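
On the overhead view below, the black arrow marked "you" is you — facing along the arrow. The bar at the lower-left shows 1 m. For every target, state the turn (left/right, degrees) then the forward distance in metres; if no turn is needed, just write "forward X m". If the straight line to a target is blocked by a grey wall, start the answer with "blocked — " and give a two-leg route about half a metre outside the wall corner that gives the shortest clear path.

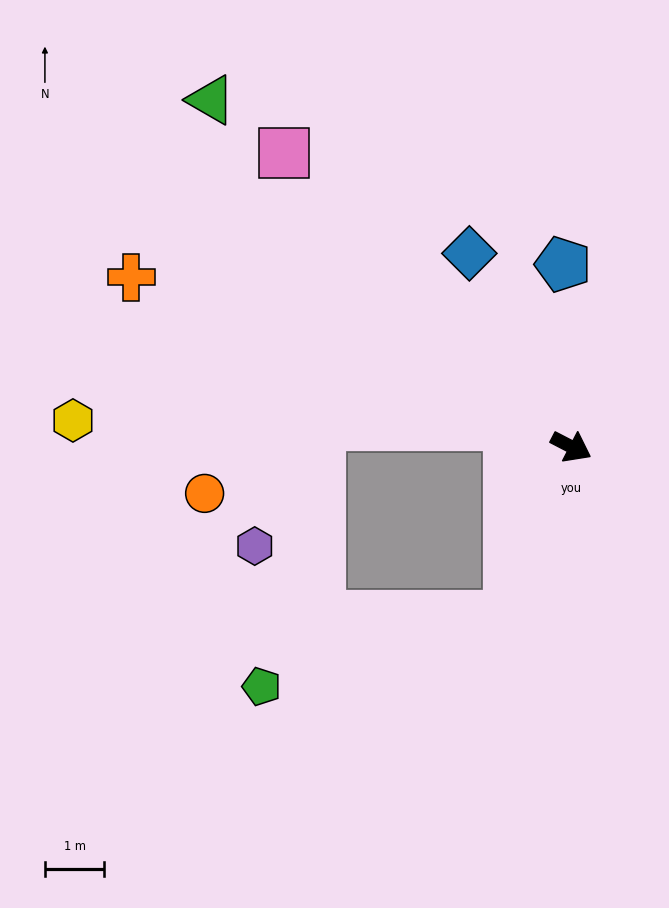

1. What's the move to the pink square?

turn left 162°, forward 6.9 m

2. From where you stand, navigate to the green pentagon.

blocked — turn right 83°, forward 3.0 m, then turn right 54°, forward 4.3 m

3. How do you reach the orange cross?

turn right 174°, forward 7.9 m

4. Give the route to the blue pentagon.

turn left 120°, forward 3.1 m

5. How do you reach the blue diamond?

turn left 145°, forward 3.7 m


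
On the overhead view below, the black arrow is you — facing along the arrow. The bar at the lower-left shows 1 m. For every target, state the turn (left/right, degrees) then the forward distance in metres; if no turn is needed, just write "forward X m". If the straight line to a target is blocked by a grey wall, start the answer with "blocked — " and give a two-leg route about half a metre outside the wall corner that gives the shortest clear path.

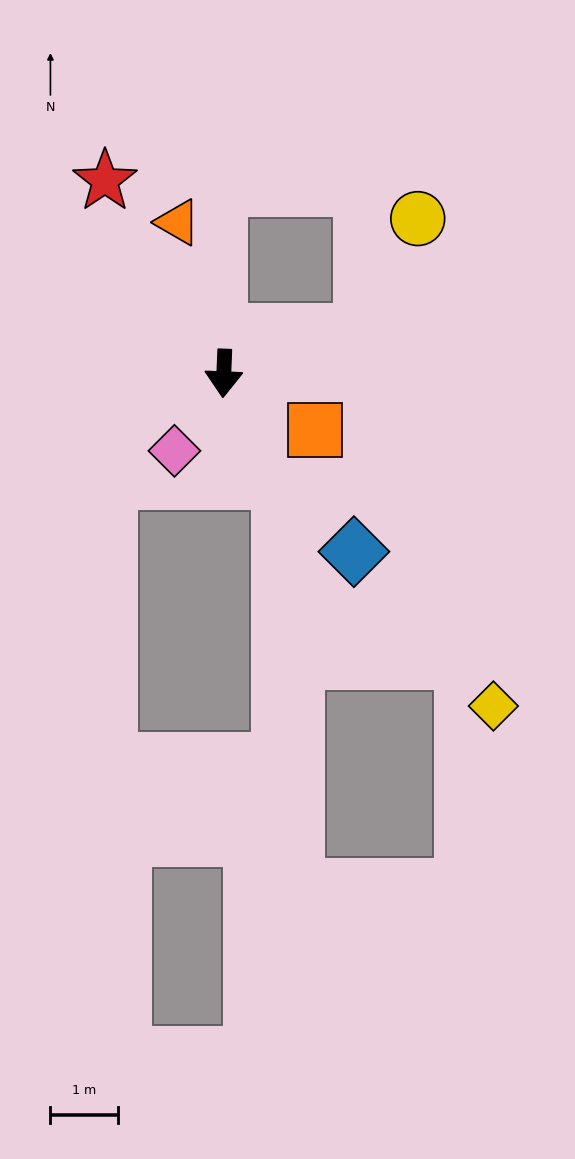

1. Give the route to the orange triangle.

turn right 161°, forward 2.4 m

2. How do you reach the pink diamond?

turn right 30°, forward 1.4 m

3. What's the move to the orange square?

turn left 61°, forward 1.6 m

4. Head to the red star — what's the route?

turn right 146°, forward 3.4 m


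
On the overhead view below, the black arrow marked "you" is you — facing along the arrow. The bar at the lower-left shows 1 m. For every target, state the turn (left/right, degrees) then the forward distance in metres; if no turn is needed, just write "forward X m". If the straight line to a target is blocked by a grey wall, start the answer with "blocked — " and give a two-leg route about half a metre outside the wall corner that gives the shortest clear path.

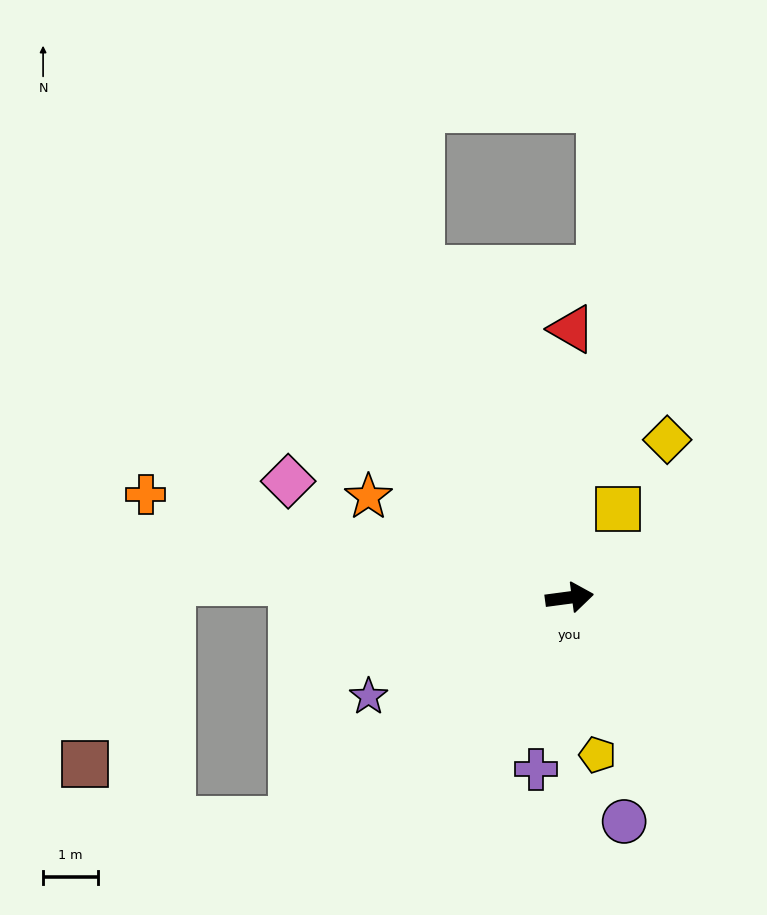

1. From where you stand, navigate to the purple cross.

turn right 109°, forward 3.2 m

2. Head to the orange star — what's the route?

turn left 146°, forward 4.1 m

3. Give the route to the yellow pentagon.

turn right 87°, forward 2.9 m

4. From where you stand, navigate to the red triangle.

turn left 82°, forward 4.9 m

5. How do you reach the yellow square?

turn left 54°, forward 1.8 m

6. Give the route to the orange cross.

turn left 159°, forward 8.0 m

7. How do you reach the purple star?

turn right 161°, forward 4.1 m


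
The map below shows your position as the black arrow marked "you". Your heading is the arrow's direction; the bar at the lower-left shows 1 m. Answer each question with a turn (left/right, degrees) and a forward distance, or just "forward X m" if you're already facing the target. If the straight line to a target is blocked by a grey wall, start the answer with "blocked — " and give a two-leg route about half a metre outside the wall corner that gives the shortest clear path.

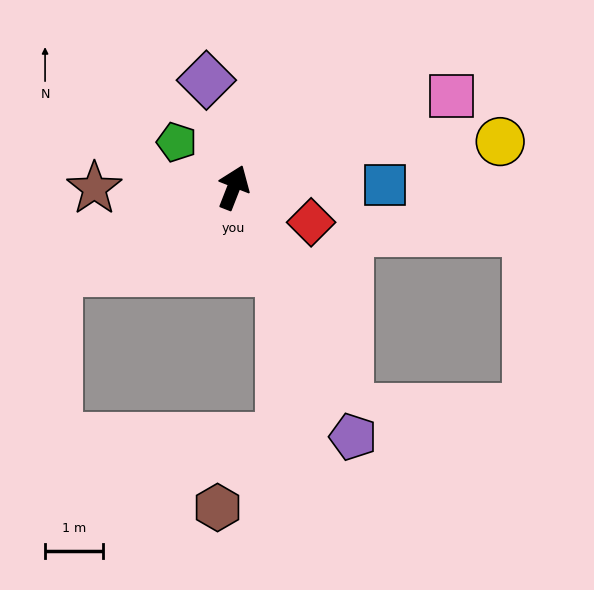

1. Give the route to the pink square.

turn right 46°, forward 4.0 m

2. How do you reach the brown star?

turn left 112°, forward 2.4 m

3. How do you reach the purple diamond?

turn left 36°, forward 1.9 m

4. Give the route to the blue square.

turn right 68°, forward 2.6 m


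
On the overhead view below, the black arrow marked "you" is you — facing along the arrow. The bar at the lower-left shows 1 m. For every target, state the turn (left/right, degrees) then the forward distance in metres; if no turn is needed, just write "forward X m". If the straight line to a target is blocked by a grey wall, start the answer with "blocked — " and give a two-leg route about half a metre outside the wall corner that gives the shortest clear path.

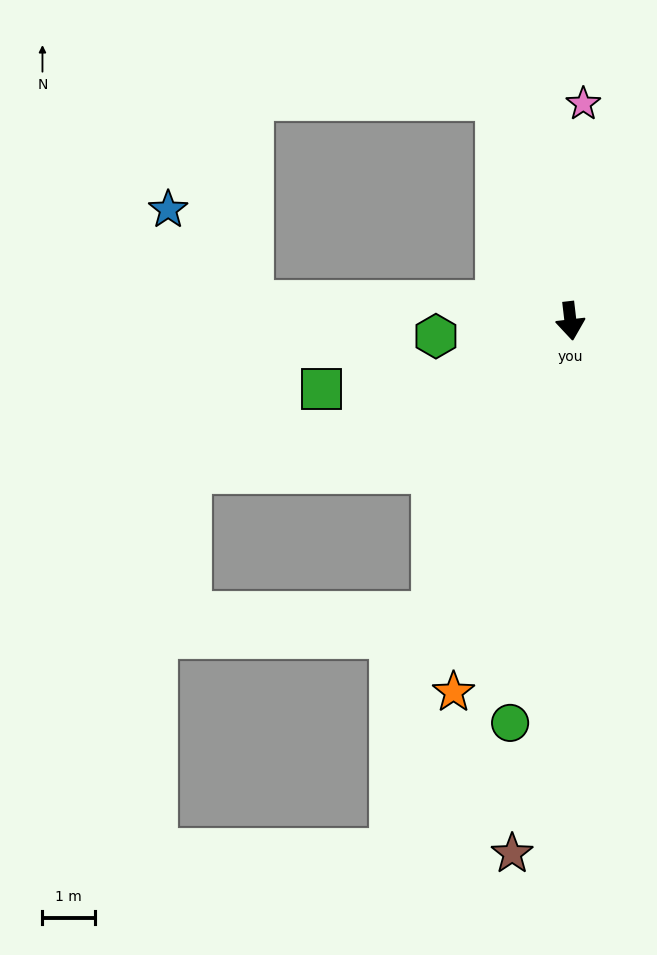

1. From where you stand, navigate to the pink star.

turn left 170°, forward 4.2 m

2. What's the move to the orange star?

turn right 24°, forward 7.5 m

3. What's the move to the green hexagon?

turn right 90°, forward 2.6 m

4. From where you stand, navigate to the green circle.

turn right 15°, forward 7.8 m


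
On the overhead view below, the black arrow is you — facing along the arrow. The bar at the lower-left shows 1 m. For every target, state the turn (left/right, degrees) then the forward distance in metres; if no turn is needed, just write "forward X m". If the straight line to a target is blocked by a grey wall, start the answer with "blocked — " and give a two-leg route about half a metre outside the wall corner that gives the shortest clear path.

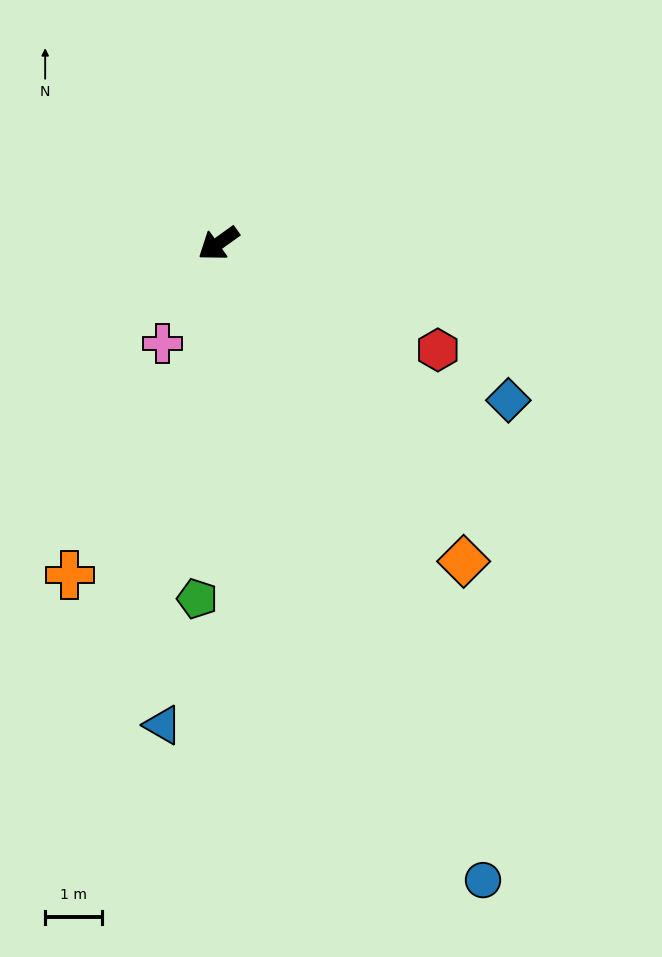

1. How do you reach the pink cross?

turn left 25°, forward 2.0 m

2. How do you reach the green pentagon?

turn left 51°, forward 6.3 m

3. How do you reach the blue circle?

turn left 77°, forward 12.2 m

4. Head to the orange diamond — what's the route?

turn left 92°, forward 7.1 m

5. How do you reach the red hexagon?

turn left 119°, forward 4.3 m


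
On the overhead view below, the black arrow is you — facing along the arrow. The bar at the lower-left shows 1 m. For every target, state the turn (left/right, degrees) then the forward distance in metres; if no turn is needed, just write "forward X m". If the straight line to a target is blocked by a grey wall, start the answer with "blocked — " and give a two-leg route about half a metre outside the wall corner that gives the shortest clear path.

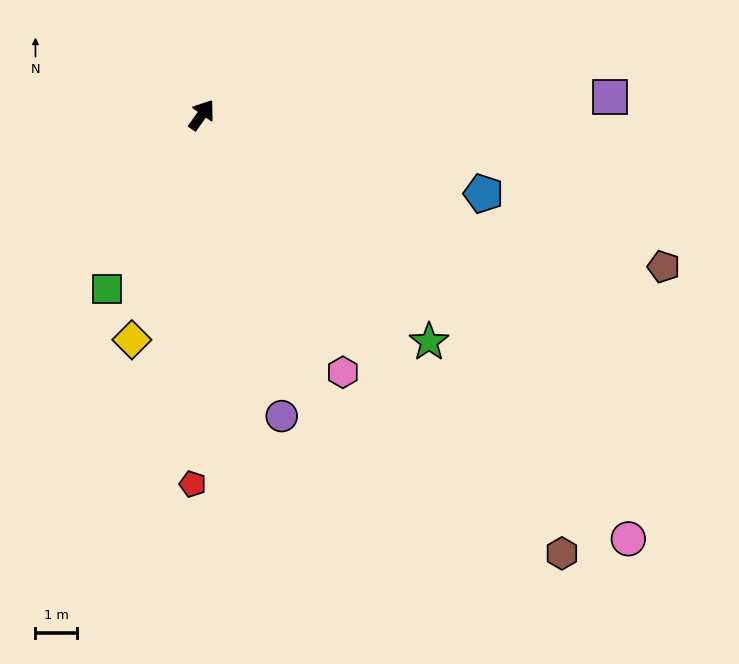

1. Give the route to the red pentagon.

turn right 146°, forward 8.8 m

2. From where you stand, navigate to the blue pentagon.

turn right 70°, forward 7.0 m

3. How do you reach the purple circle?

turn right 130°, forward 7.4 m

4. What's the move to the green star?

turn right 100°, forward 7.7 m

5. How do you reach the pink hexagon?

turn right 116°, forward 7.0 m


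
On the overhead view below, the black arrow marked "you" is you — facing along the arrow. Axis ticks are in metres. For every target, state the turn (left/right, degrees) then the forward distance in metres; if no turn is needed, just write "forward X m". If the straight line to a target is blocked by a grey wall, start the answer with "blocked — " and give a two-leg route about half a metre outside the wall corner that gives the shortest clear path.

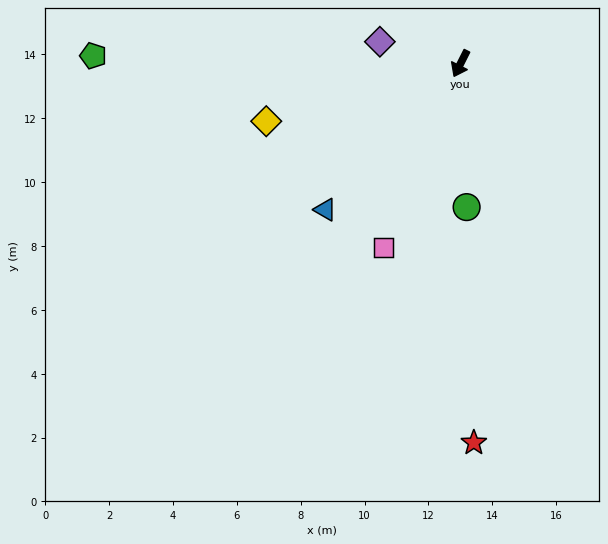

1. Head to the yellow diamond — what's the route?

turn right 47°, forward 6.3 m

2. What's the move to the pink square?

turn left 4°, forward 6.2 m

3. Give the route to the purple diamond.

turn right 78°, forward 2.6 m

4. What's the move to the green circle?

turn left 29°, forward 4.5 m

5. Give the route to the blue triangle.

turn right 16°, forward 6.2 m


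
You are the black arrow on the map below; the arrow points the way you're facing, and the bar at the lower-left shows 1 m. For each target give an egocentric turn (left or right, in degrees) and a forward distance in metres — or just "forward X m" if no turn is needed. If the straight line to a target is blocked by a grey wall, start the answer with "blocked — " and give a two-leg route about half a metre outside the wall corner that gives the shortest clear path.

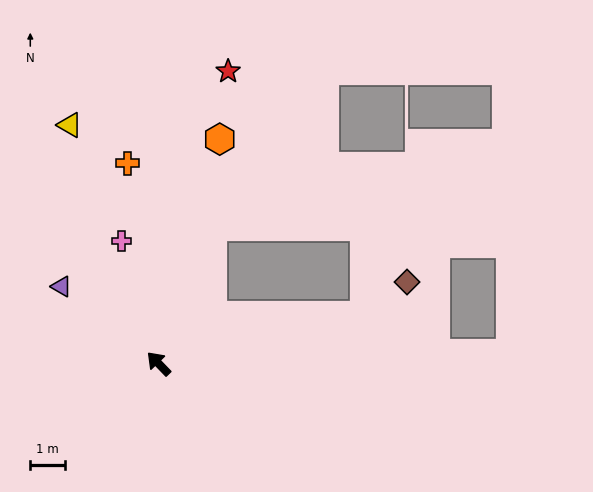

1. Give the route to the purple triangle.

turn left 8°, forward 3.6 m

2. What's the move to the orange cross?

turn right 35°, forward 5.8 m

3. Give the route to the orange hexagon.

turn right 59°, forward 6.7 m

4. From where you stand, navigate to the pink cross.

turn right 27°, forward 3.7 m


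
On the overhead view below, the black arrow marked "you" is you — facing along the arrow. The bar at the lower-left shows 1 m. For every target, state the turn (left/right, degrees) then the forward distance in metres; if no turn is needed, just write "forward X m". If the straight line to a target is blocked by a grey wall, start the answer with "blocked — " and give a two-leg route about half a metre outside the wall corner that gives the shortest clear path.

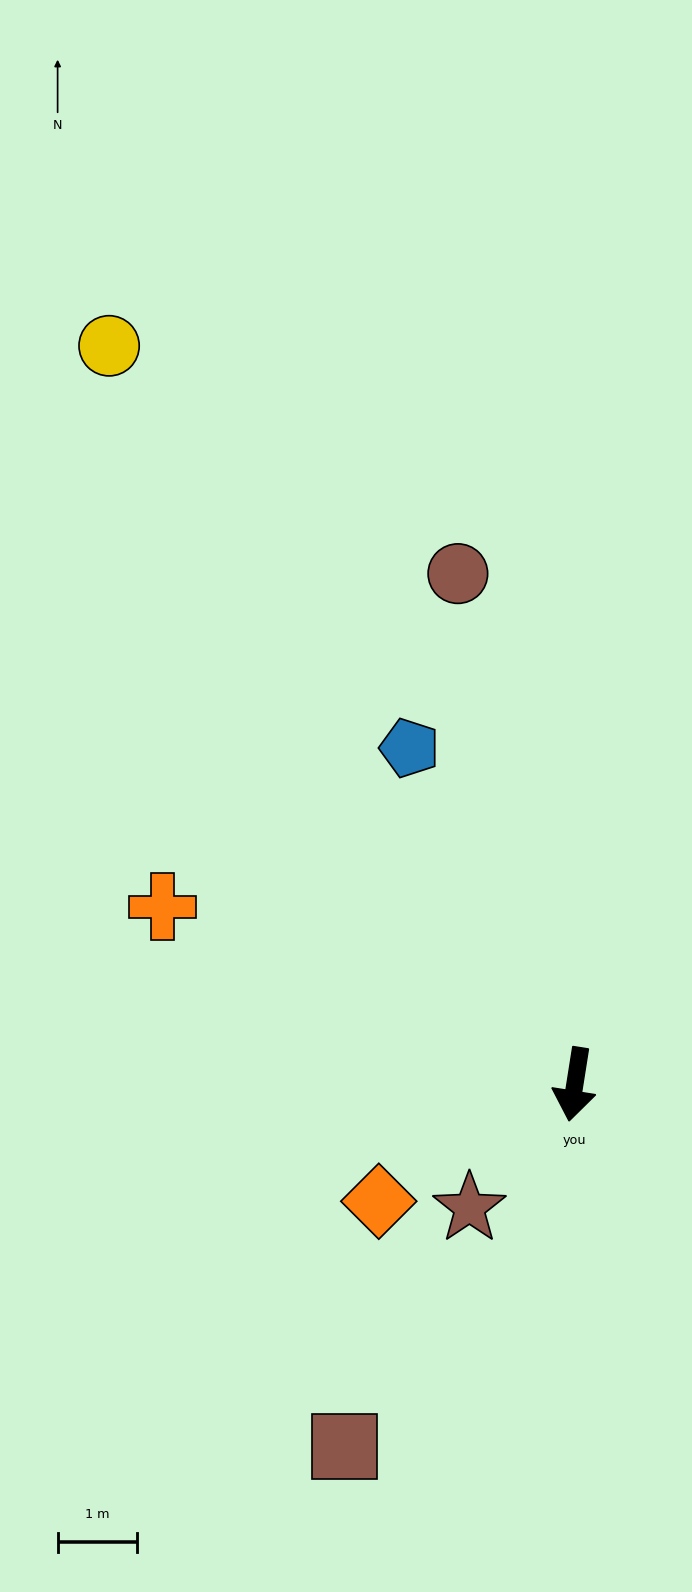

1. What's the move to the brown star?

turn right 32°, forward 2.1 m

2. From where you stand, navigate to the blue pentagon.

turn right 145°, forward 4.7 m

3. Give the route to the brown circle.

turn right 158°, forward 6.6 m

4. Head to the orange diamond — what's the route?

turn right 50°, forward 2.9 m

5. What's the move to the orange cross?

turn right 104°, forward 5.7 m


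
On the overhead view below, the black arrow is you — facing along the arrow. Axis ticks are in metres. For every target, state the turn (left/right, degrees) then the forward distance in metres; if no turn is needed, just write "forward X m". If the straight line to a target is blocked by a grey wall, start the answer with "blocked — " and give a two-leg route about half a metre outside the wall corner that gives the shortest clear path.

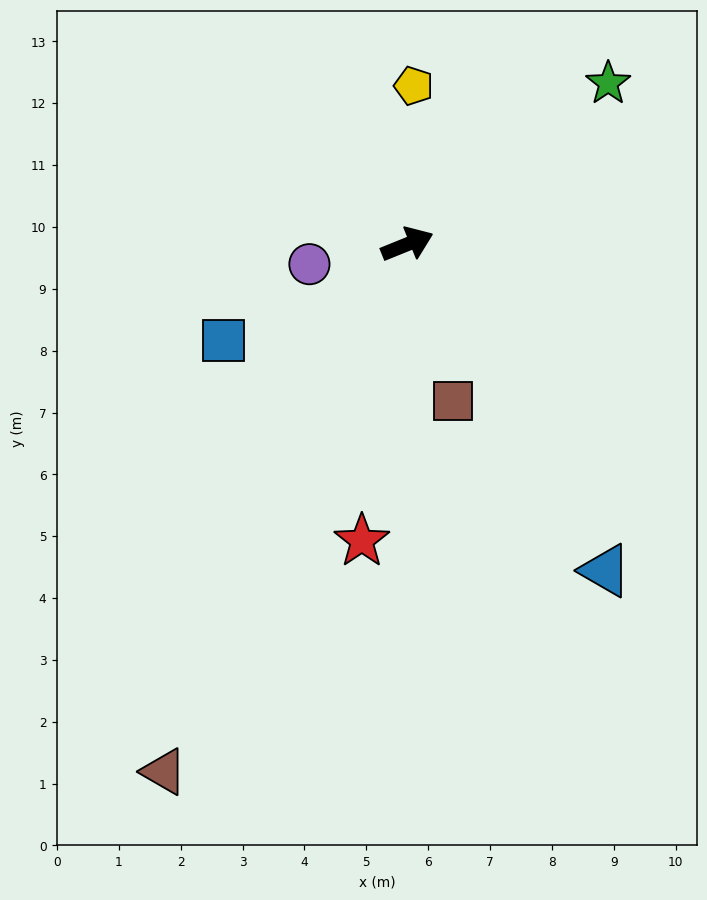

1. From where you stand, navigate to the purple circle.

turn left 169°, forward 1.6 m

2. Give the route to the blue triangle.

turn right 81°, forward 6.2 m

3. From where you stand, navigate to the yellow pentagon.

turn left 66°, forward 2.6 m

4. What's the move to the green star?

turn left 17°, forward 4.2 m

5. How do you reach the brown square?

turn right 96°, forward 2.6 m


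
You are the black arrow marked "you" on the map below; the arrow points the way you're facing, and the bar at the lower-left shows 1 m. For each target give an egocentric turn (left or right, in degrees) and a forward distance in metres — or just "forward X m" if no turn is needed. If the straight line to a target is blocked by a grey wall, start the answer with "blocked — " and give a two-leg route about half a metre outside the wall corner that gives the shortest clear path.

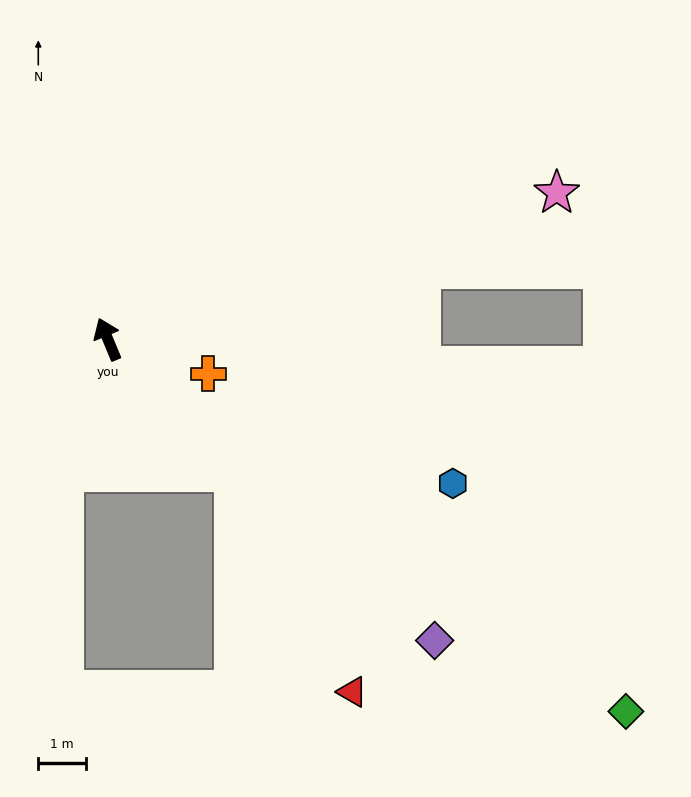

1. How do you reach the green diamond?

turn right 148°, forward 13.4 m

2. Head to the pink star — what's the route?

turn right 95°, forward 9.9 m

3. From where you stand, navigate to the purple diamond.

turn right 155°, forward 9.4 m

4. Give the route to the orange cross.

turn right 132°, forward 2.2 m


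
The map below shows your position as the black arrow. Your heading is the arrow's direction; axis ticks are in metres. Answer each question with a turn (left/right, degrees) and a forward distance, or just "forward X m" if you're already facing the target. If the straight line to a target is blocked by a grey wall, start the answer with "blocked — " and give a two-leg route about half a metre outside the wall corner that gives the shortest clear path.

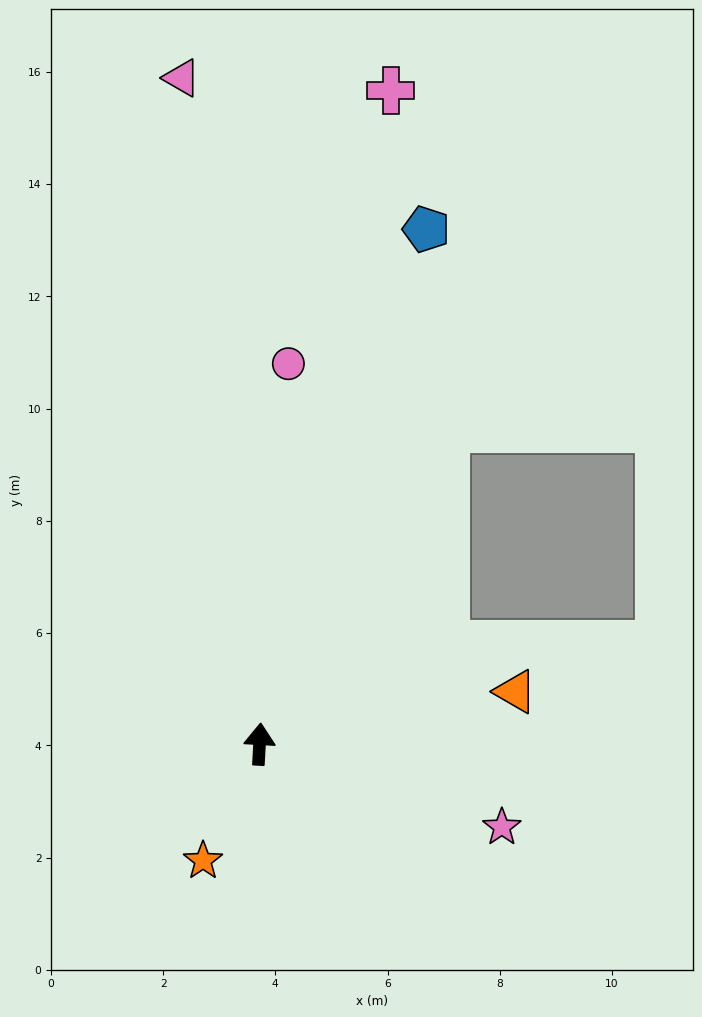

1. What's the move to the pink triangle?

turn left 10°, forward 12.0 m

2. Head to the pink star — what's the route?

turn right 106°, forward 4.6 m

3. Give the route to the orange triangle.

turn right 75°, forward 4.7 m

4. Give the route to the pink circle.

forward 6.8 m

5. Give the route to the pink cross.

turn right 8°, forward 11.9 m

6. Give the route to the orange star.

turn left 157°, forward 2.3 m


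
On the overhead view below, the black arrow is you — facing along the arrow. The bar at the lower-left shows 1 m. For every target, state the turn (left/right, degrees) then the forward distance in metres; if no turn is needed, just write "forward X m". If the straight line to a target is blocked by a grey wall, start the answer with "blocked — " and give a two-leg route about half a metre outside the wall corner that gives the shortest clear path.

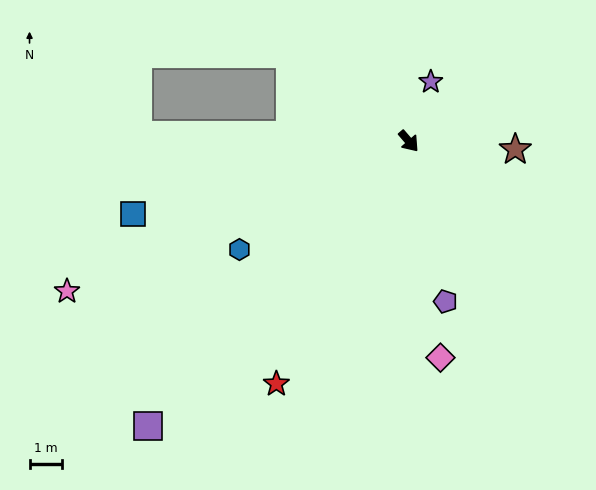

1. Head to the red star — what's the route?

turn right 69°, forward 8.4 m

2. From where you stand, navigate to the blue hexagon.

turn right 98°, forward 6.1 m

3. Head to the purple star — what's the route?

turn left 119°, forward 1.9 m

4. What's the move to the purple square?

turn right 83°, forward 11.7 m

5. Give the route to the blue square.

turn right 116°, forward 8.7 m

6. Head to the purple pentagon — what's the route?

turn right 28°, forward 5.0 m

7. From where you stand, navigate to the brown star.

turn left 45°, forward 3.2 m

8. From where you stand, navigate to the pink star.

turn right 107°, forward 11.3 m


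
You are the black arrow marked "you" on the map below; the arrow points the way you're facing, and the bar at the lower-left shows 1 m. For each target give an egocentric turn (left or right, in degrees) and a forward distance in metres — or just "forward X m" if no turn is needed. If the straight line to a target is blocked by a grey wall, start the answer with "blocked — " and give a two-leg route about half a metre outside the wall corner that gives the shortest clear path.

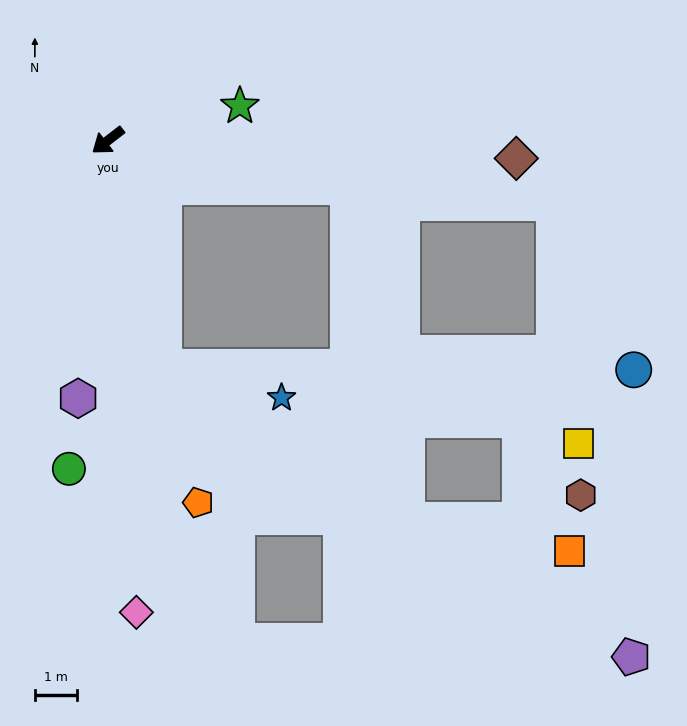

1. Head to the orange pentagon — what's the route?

turn left 66°, forward 9.0 m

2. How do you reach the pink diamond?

turn left 56°, forward 11.3 m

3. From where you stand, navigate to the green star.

turn left 157°, forward 3.3 m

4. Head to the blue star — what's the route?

blocked — turn left 66°, forward 5.6 m, then turn left 61°, forward 2.9 m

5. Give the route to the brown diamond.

turn left 140°, forward 9.8 m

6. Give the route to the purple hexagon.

turn left 46°, forward 6.2 m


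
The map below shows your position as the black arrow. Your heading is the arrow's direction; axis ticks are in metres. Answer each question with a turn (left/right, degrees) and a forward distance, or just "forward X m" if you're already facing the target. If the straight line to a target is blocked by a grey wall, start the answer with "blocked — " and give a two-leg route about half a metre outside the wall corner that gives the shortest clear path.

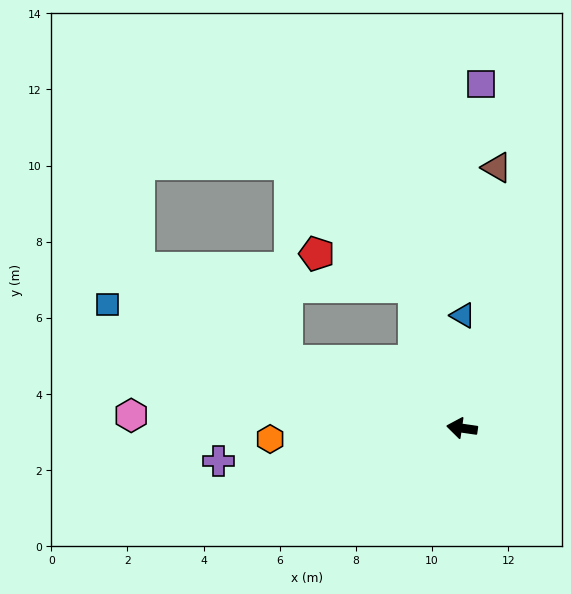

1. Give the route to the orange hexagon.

turn left 11°, forward 5.0 m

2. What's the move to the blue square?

turn right 11°, forward 9.9 m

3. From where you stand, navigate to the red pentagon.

blocked — turn right 63°, forward 3.9 m, then turn left 52°, forward 2.7 m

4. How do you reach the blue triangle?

turn right 82°, forward 3.0 m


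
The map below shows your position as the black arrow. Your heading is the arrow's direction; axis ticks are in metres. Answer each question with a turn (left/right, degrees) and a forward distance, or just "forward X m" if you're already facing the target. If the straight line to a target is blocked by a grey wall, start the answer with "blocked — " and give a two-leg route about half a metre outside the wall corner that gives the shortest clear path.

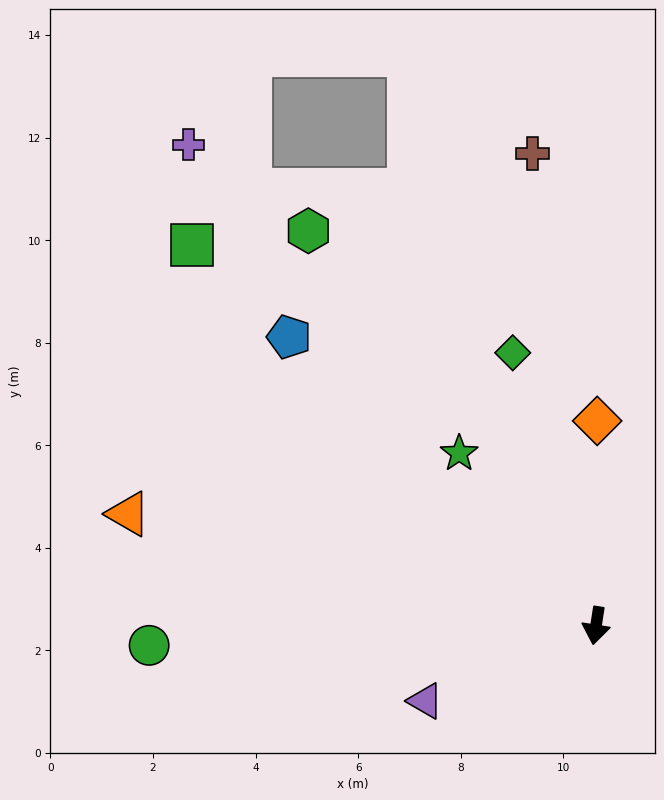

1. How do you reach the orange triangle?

turn right 95°, forward 9.4 m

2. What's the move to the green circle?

turn right 79°, forward 8.7 m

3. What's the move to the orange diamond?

turn right 171°, forward 4.0 m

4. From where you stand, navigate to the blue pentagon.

turn right 124°, forward 8.2 m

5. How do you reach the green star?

turn right 133°, forward 4.3 m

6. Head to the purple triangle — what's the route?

turn right 57°, forward 3.6 m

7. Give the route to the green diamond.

turn right 154°, forward 5.6 m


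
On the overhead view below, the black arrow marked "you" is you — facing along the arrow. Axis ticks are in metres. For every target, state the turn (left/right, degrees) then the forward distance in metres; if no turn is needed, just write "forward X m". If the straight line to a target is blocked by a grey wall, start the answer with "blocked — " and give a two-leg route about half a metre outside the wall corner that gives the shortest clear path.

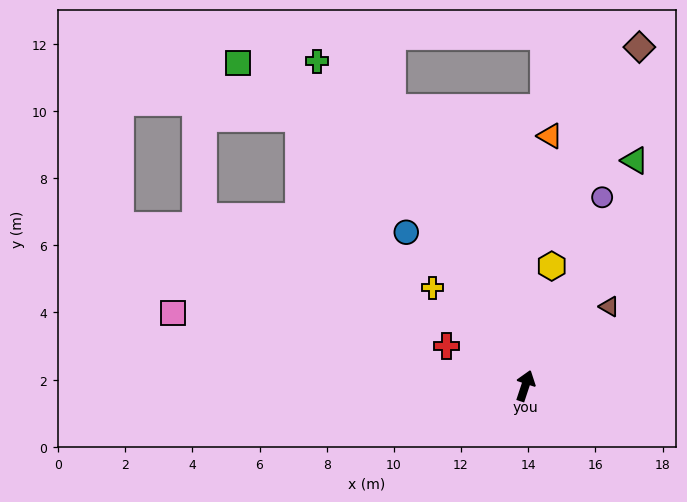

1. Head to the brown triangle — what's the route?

turn right 28°, forward 3.4 m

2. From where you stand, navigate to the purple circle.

turn right 4°, forward 6.1 m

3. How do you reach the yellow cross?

turn left 62°, forward 4.0 m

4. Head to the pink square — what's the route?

turn left 97°, forward 10.7 m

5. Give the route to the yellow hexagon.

turn left 6°, forward 3.6 m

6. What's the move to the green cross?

turn left 51°, forward 11.5 m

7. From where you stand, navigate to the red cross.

turn left 82°, forward 2.6 m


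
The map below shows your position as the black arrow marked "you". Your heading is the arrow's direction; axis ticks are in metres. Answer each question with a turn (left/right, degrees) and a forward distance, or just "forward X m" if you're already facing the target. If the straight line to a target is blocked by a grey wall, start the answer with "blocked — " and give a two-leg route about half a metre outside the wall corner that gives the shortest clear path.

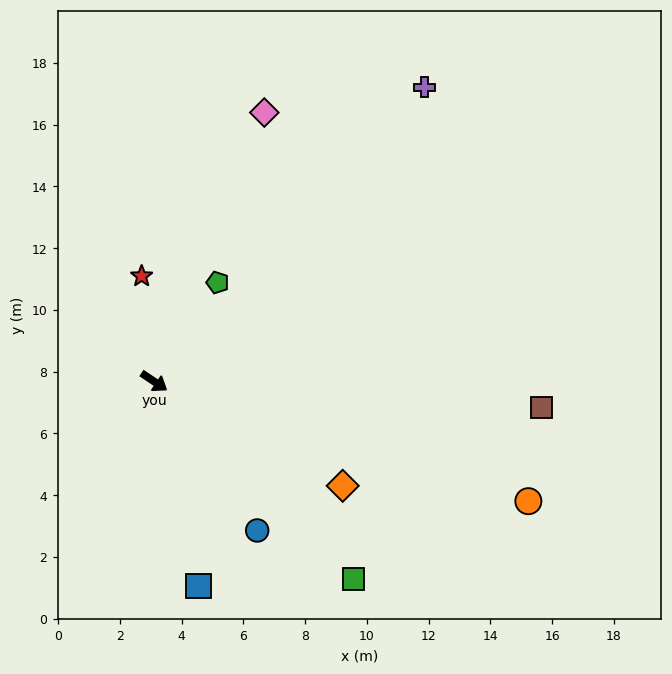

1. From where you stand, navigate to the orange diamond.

turn left 5°, forward 7.0 m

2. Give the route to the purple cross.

turn left 81°, forward 12.9 m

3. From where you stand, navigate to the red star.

turn left 131°, forward 3.4 m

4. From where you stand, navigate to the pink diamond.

turn left 102°, forward 9.4 m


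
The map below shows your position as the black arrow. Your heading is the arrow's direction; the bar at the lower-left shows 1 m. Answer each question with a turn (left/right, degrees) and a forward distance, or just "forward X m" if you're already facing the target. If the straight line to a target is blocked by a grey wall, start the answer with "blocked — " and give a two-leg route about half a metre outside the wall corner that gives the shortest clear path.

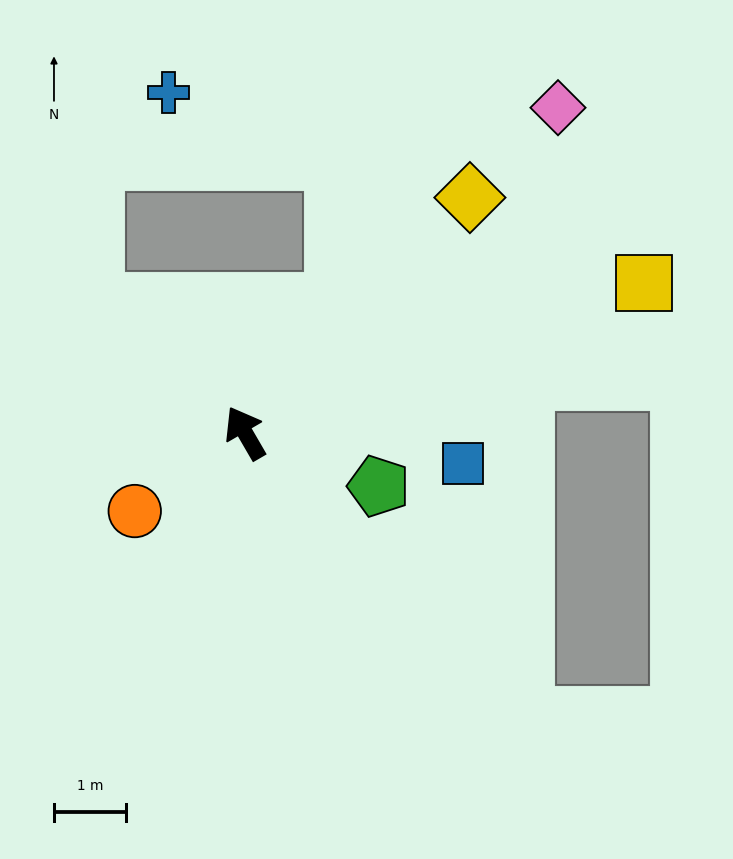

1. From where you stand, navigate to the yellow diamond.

turn right 74°, forward 4.5 m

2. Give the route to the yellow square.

turn right 100°, forward 5.9 m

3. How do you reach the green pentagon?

turn right 142°, forward 2.0 m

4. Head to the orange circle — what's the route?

turn left 95°, forward 1.9 m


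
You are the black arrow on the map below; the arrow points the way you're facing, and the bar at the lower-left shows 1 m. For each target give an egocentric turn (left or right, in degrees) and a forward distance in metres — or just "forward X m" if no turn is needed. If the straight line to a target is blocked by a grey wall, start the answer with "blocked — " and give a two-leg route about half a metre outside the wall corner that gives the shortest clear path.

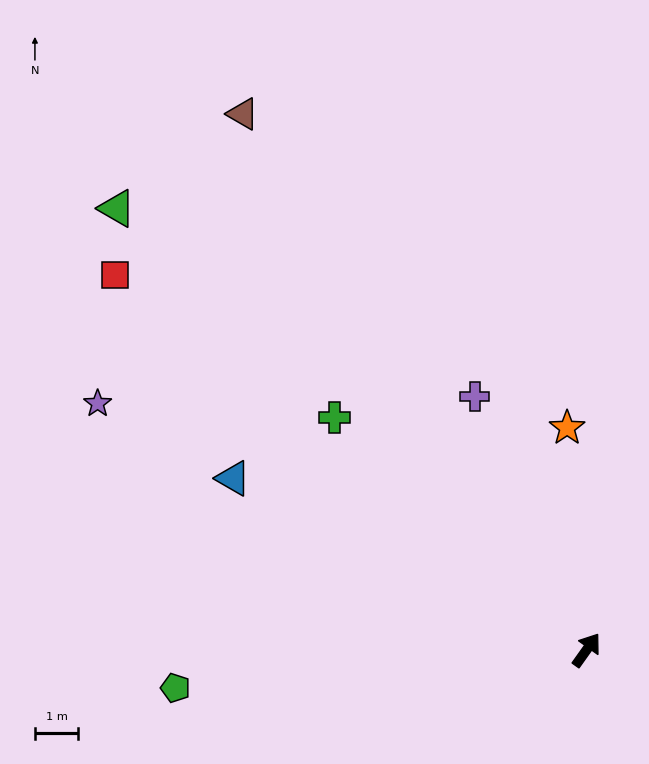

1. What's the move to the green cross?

turn left 83°, forward 8.0 m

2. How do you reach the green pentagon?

turn left 131°, forward 9.6 m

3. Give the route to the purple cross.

turn left 59°, forward 6.4 m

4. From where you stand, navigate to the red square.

turn left 87°, forward 14.0 m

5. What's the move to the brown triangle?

turn left 68°, forward 14.8 m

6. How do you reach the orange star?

turn left 40°, forward 5.2 m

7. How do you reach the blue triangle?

turn left 100°, forward 9.1 m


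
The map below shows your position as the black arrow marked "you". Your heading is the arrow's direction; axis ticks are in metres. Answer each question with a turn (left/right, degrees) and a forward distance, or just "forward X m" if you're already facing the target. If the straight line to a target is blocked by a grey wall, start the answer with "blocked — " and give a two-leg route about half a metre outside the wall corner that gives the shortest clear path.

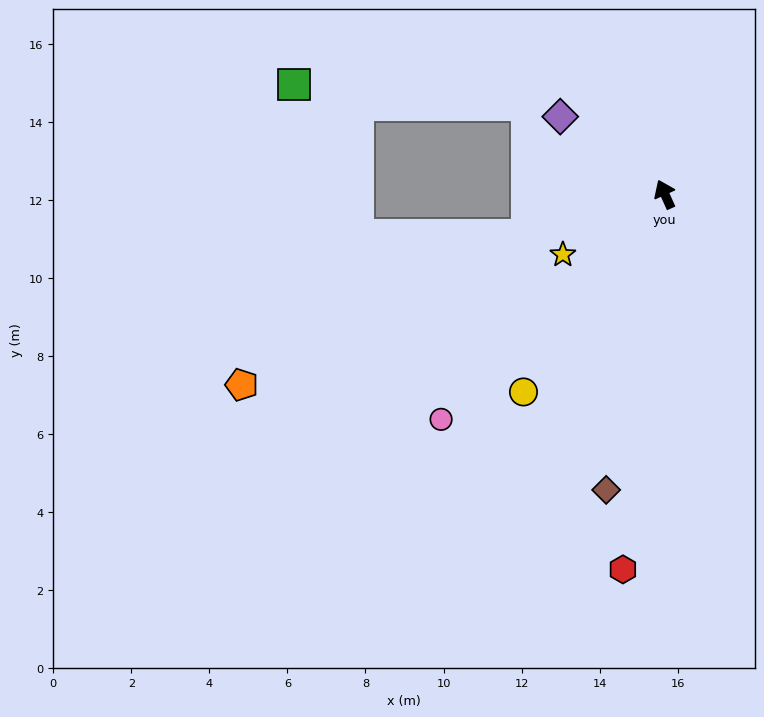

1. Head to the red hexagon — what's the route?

turn left 149°, forward 9.7 m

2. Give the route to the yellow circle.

turn left 120°, forward 6.2 m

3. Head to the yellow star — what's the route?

turn left 96°, forward 3.0 m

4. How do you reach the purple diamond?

turn left 29°, forward 3.3 m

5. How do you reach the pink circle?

turn left 111°, forward 8.1 m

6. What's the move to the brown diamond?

turn left 144°, forward 7.7 m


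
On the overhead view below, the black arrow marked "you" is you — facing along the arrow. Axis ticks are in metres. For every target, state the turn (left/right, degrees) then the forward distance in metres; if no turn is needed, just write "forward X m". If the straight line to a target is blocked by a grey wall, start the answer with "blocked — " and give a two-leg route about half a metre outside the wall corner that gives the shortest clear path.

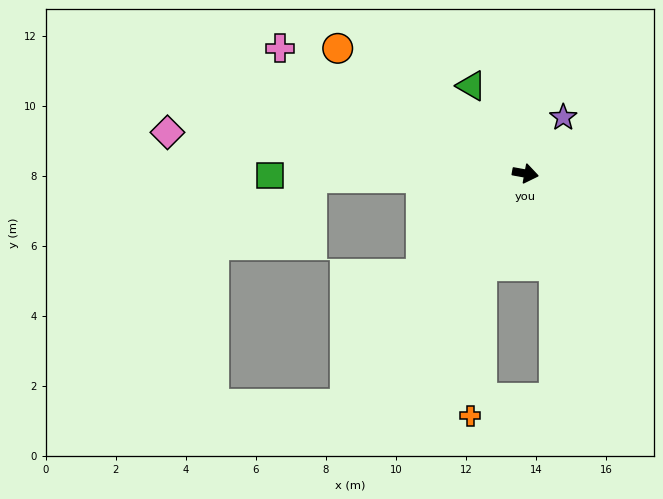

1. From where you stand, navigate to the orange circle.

turn left 157°, forward 6.4 m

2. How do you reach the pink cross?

turn left 163°, forward 7.9 m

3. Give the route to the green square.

turn right 169°, forward 7.3 m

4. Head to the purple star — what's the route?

turn left 66°, forward 1.9 m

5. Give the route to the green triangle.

turn left 132°, forward 2.9 m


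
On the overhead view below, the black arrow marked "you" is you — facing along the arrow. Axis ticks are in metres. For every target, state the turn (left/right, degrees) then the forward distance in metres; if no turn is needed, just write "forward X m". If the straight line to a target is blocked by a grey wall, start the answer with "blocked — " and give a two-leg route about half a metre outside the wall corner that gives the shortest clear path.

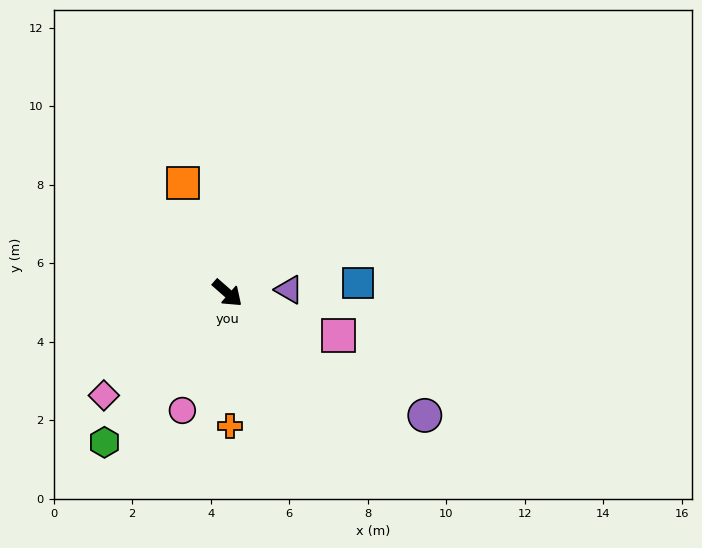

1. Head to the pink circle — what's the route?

turn right 70°, forward 3.2 m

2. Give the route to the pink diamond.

turn right 99°, forward 4.1 m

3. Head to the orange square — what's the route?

turn left 153°, forward 3.0 m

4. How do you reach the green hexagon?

turn right 88°, forward 4.9 m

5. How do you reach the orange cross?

turn right 48°, forward 3.4 m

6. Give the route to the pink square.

turn left 20°, forward 3.0 m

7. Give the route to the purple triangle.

turn left 44°, forward 1.6 m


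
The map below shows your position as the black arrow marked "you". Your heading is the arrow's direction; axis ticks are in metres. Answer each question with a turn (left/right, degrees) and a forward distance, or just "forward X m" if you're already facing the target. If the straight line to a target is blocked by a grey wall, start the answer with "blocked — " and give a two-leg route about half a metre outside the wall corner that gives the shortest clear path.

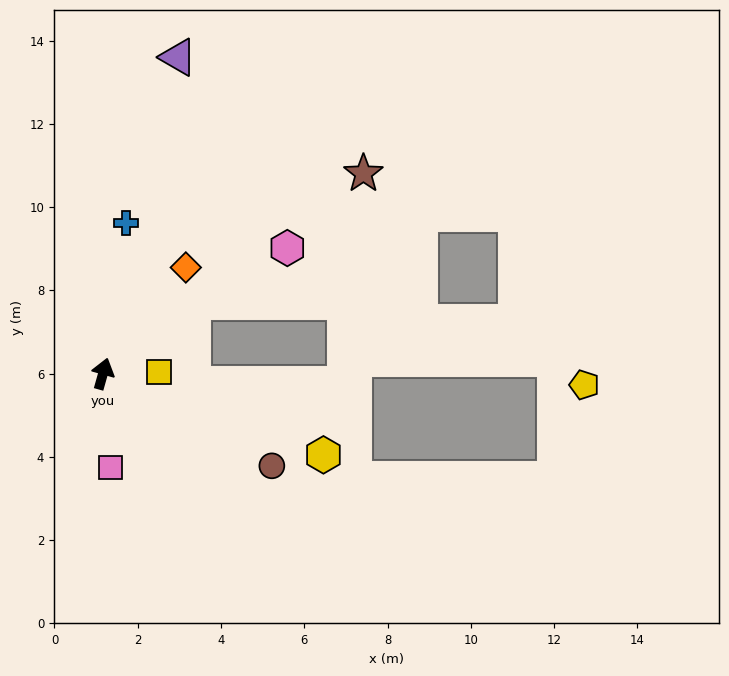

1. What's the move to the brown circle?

turn right 103°, forward 4.6 m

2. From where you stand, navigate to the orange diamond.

turn right 22°, forward 3.2 m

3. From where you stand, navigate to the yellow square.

turn right 72°, forward 1.3 m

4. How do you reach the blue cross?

turn left 7°, forward 3.7 m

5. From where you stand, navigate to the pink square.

turn right 160°, forward 2.3 m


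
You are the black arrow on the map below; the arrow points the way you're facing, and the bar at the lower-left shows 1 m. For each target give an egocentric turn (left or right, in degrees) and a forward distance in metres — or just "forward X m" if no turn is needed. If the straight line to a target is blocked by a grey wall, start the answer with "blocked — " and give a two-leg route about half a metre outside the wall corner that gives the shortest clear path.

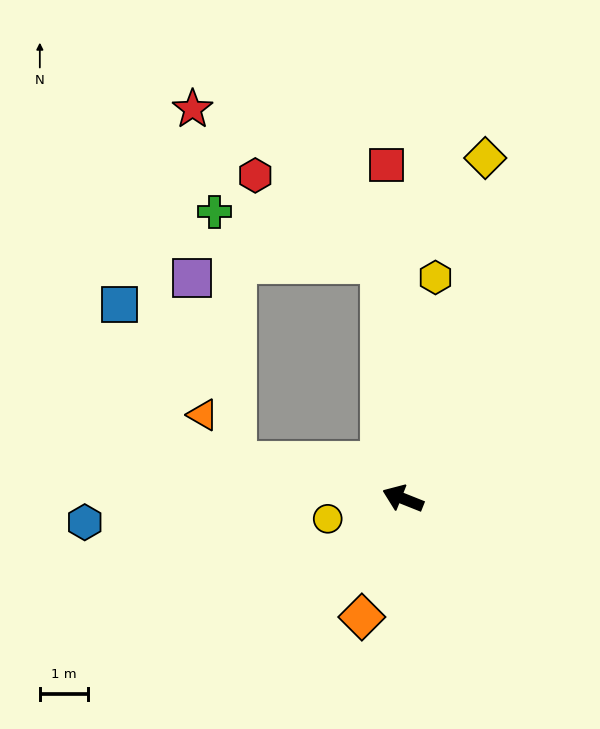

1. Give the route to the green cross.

blocked — turn right 63°, forward 4.9 m, then turn left 68°, forward 3.6 m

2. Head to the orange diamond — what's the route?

turn left 93°, forward 2.6 m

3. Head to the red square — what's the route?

turn right 65°, forward 6.9 m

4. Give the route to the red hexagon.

blocked — turn right 63°, forward 4.9 m, then turn left 50°, forward 3.1 m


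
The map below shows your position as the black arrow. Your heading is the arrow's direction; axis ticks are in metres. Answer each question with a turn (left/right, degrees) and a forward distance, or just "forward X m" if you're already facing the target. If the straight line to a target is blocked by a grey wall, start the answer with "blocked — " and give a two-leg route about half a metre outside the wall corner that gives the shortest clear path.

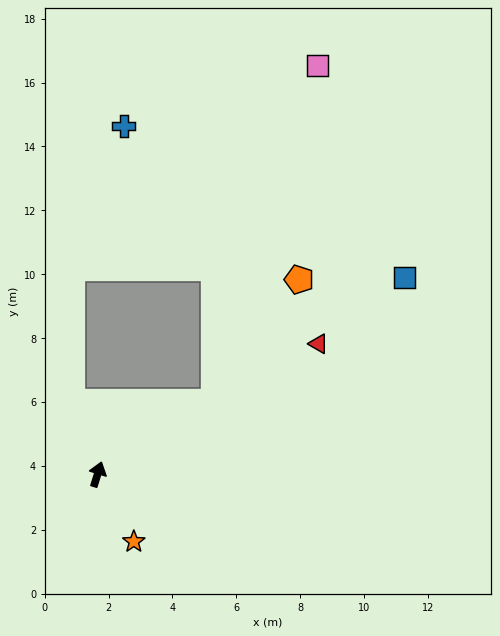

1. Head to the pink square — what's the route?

blocked — turn right 41°, forward 4.3 m, then turn left 41°, forward 11.0 m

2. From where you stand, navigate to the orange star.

turn right 134°, forward 2.4 m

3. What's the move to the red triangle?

turn right 42°, forward 8.0 m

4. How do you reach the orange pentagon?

blocked — turn right 41°, forward 4.3 m, then turn left 24°, forward 4.7 m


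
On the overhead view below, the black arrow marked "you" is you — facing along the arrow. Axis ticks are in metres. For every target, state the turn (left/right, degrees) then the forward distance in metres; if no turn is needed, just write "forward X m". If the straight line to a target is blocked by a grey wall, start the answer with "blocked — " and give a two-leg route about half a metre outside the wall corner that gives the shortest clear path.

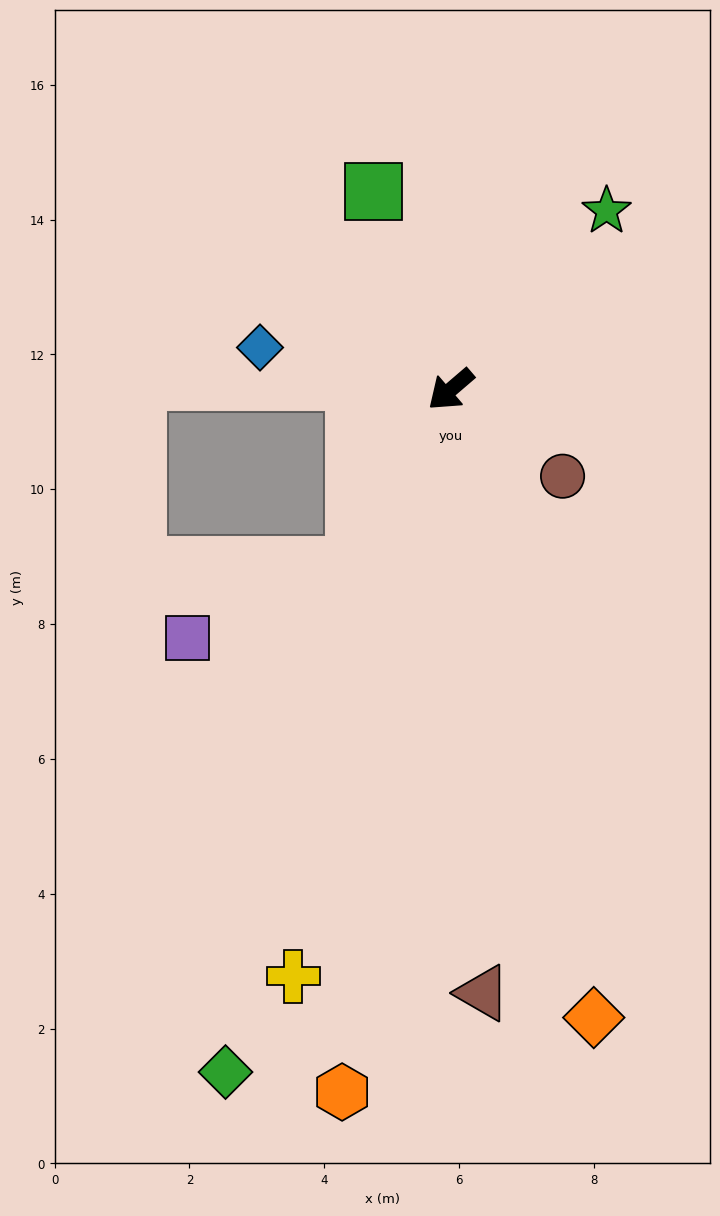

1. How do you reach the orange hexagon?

turn left 41°, forward 10.5 m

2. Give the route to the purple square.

blocked — turn left 21°, forward 3.0 m, then turn right 38°, forward 2.7 m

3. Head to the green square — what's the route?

turn right 109°, forward 3.2 m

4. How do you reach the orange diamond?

turn left 62°, forward 9.6 m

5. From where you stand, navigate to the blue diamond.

turn right 53°, forward 2.9 m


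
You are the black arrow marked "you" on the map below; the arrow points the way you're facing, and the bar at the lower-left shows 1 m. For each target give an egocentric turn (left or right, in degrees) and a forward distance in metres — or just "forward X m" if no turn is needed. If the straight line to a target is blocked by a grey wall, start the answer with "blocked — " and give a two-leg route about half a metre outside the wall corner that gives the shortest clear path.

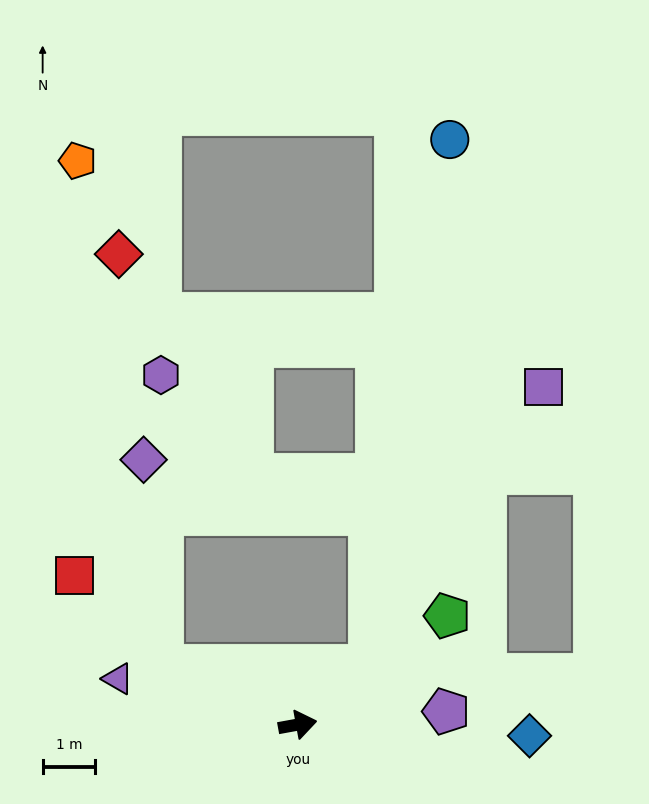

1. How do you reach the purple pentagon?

turn right 5°, forward 2.8 m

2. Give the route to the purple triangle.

turn left 155°, forward 3.5 m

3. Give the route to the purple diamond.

blocked — turn left 147°, forward 2.8 m, then turn right 63°, forward 3.9 m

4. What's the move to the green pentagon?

turn left 26°, forward 3.5 m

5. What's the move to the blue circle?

blocked — turn left 28°, forward 1.8 m, then turn left 43°, forward 10.1 m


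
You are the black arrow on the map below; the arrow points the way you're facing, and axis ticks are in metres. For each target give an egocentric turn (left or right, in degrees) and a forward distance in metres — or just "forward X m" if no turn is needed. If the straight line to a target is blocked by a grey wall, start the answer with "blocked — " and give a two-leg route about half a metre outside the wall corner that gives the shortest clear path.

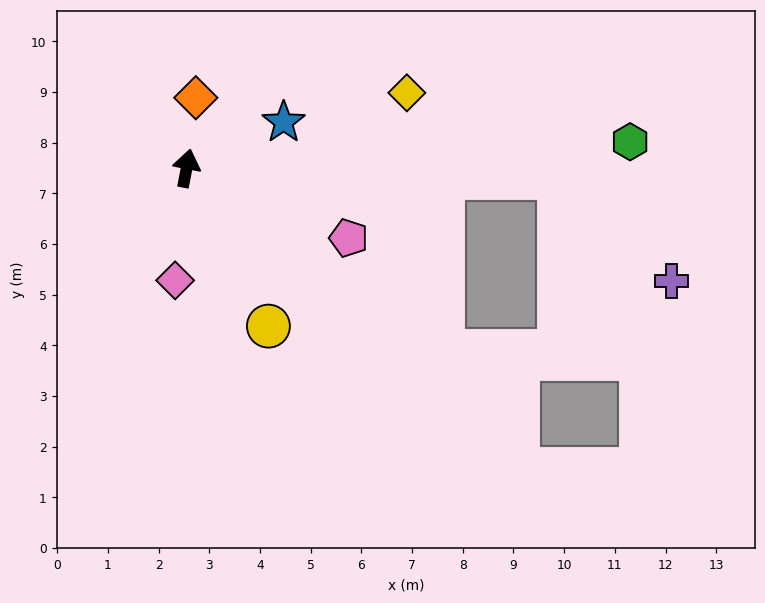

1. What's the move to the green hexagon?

turn right 76°, forward 8.8 m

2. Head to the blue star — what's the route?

turn right 54°, forward 2.1 m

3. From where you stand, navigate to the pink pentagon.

turn right 102°, forward 3.5 m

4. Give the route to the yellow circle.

turn right 142°, forward 3.5 m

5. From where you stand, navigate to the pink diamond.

turn right 175°, forward 2.2 m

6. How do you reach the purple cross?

blocked — turn right 81°, forward 7.4 m, then turn right 41°, forward 3.0 m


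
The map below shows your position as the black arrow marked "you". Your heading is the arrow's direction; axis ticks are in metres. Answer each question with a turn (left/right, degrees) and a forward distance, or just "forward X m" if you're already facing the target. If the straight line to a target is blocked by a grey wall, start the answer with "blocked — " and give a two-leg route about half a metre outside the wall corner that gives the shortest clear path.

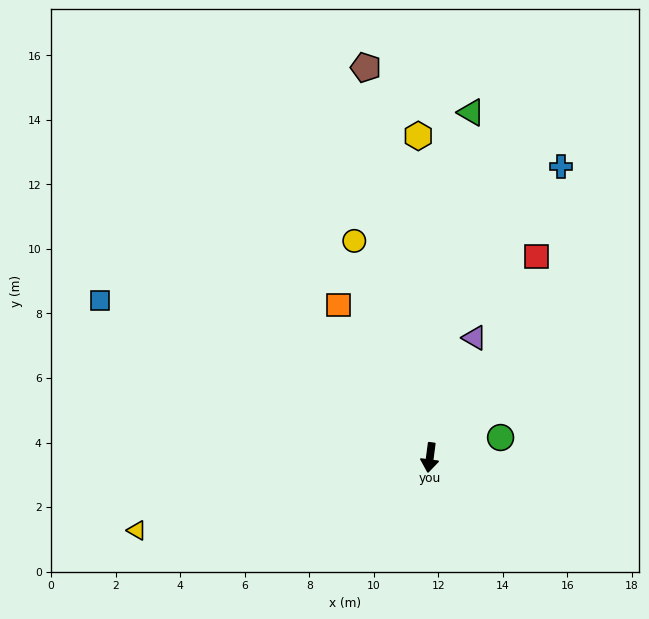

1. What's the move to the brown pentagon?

turn right 163°, forward 12.3 m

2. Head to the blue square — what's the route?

turn right 108°, forward 11.3 m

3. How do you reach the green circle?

turn left 113°, forward 2.3 m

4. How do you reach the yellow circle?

turn right 153°, forward 7.1 m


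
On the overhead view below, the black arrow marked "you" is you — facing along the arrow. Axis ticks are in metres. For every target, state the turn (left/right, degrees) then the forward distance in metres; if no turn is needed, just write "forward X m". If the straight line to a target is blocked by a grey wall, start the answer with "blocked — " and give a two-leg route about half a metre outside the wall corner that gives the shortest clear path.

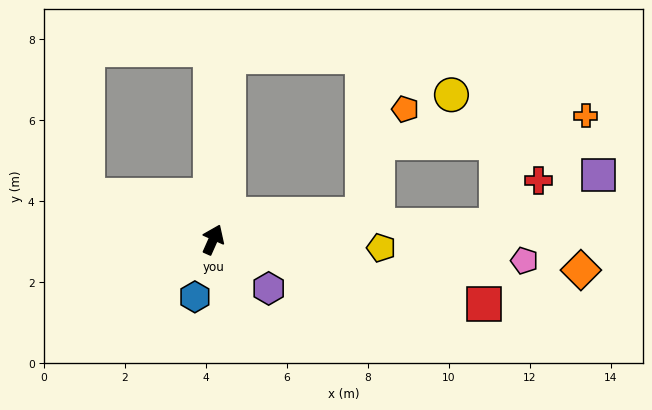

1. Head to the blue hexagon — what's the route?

turn right 174°, forward 1.5 m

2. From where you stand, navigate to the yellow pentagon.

turn right 69°, forward 4.2 m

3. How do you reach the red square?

turn right 79°, forward 6.9 m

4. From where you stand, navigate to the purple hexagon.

turn right 107°, forward 1.8 m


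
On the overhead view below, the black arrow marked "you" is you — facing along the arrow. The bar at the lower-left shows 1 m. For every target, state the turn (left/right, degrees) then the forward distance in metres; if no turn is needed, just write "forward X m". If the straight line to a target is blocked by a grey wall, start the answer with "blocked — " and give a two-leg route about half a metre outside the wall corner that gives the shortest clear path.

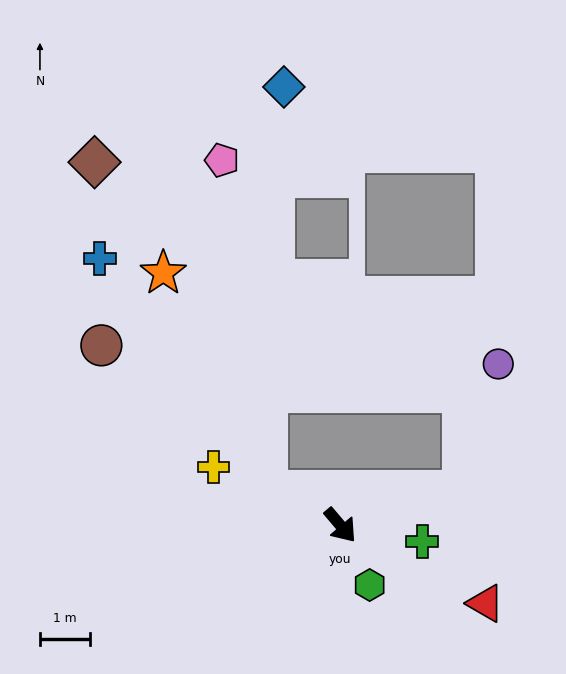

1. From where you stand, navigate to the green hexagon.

turn right 14°, forward 1.3 m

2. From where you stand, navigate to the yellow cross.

turn right 155°, forward 2.8 m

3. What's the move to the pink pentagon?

blocked — turn right 155°, forward 1.6 m, then turn right 58°, forward 6.7 m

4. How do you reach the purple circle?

blocked — turn left 65°, forward 2.5 m, then turn left 59°, forward 2.6 m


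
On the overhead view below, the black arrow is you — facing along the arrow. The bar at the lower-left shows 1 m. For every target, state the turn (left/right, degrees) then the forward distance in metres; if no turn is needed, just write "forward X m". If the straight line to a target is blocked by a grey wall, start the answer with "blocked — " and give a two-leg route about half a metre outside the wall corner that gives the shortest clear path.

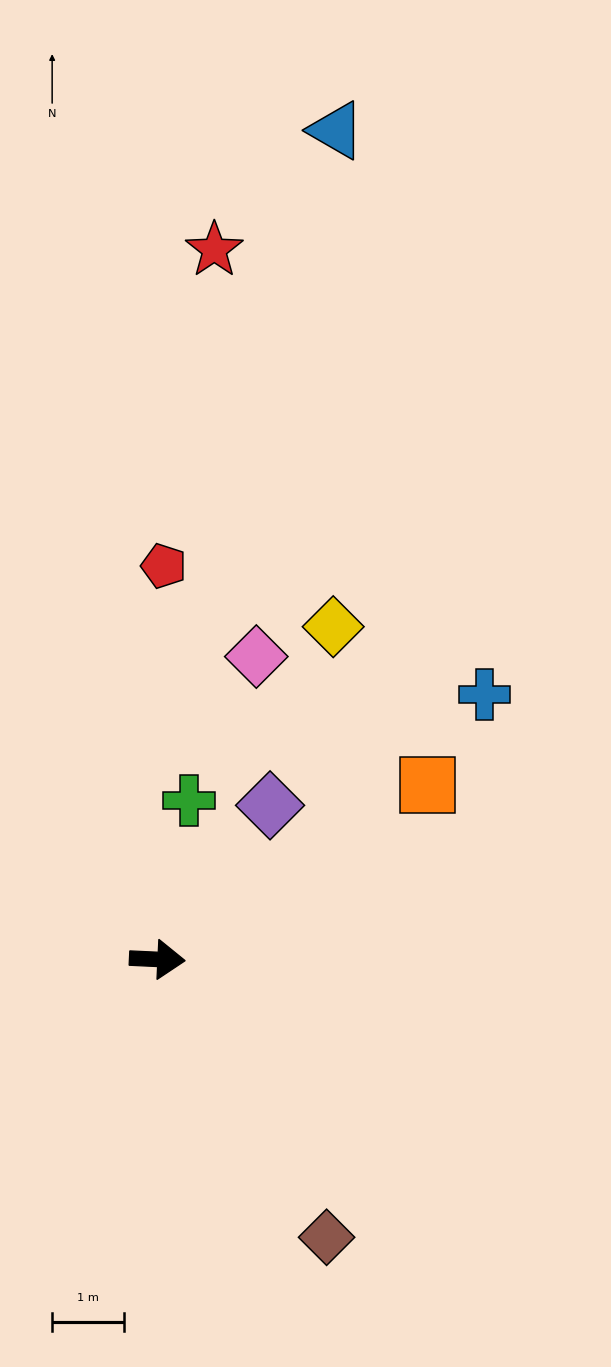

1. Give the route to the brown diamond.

turn right 56°, forward 4.5 m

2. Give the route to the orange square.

turn left 36°, forward 4.5 m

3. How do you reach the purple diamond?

turn left 56°, forward 2.7 m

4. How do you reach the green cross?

turn left 81°, forward 2.3 m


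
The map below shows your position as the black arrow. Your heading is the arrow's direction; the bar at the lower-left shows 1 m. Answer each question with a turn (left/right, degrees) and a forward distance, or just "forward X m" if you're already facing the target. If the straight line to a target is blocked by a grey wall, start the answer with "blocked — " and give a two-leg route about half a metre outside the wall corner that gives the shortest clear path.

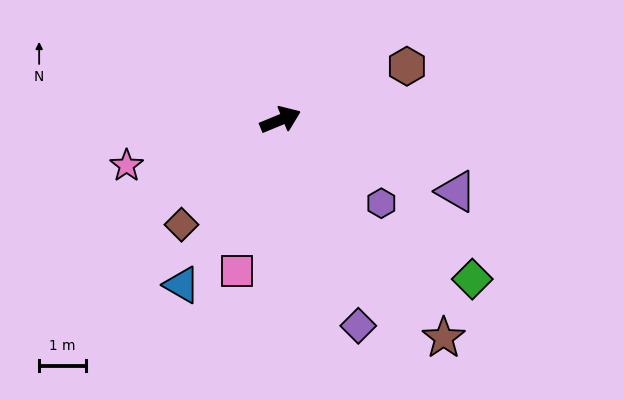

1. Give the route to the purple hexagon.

turn right 62°, forward 2.8 m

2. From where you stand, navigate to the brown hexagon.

forward 2.9 m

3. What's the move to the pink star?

turn left 174°, forward 3.4 m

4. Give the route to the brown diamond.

turn right 156°, forward 3.1 m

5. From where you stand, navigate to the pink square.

turn right 128°, forward 3.3 m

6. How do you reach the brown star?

turn right 76°, forward 5.8 m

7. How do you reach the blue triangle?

turn right 143°, forward 4.1 m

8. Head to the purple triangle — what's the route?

turn right 45°, forward 4.0 m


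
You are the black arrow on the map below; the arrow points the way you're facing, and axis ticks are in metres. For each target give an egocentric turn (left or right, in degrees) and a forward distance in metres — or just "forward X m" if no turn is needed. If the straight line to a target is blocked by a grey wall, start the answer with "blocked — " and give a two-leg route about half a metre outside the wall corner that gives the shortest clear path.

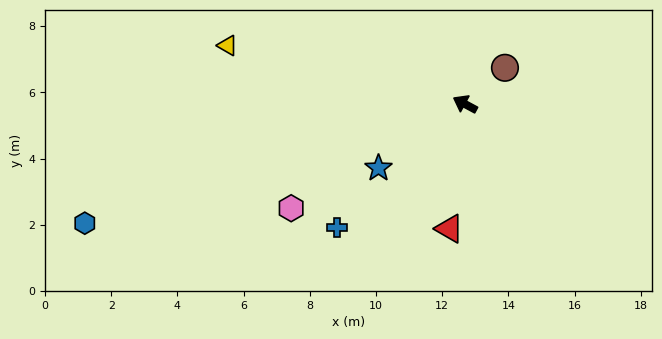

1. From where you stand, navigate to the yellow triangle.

turn left 15°, forward 7.4 m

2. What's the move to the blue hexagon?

turn left 46°, forward 12.0 m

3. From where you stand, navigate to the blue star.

turn left 65°, forward 3.3 m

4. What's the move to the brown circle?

turn right 109°, forward 1.6 m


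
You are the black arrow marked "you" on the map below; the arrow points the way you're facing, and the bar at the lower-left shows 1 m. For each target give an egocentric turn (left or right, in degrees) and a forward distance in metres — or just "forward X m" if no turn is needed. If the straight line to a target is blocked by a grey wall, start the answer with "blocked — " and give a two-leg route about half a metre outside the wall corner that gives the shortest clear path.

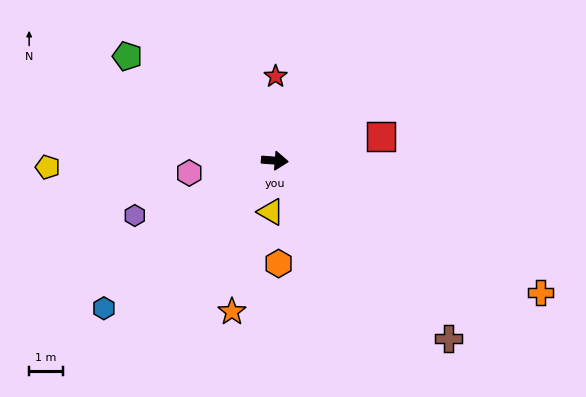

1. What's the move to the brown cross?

turn right 41°, forward 7.4 m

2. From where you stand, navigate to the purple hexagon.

turn right 154°, forward 4.5 m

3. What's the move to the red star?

turn left 94°, forward 2.5 m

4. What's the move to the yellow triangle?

turn right 90°, forward 1.5 m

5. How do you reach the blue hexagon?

turn right 135°, forward 6.7 m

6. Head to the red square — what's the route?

turn left 17°, forward 3.2 m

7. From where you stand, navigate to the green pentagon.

turn left 149°, forward 5.4 m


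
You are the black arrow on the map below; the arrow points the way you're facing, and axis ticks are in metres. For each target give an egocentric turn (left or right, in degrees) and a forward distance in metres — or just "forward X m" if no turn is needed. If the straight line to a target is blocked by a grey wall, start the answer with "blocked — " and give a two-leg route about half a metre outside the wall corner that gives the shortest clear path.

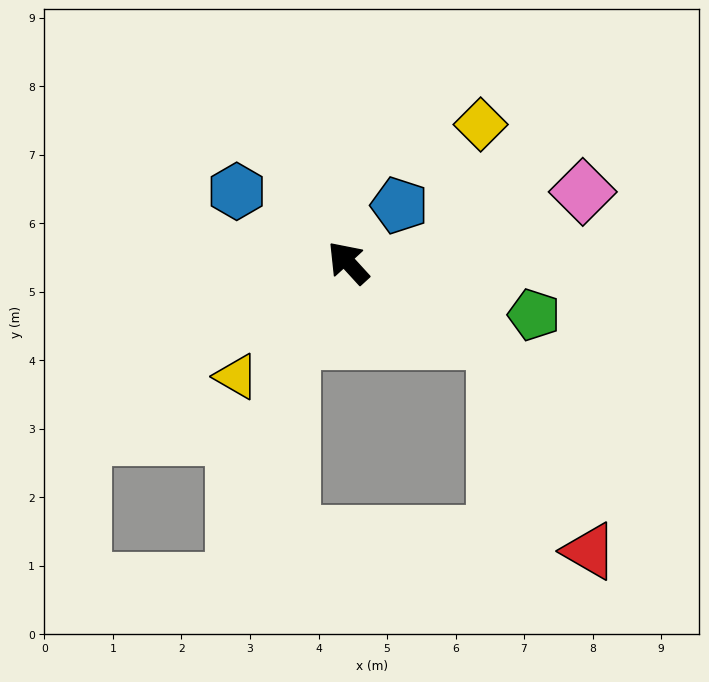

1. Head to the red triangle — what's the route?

blocked — turn right 160°, forward 2.4 m, then turn right 38°, forward 3.4 m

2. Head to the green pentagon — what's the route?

turn right 148°, forward 2.8 m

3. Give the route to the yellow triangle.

turn left 93°, forward 2.3 m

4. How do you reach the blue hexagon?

turn left 15°, forward 1.9 m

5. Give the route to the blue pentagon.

turn right 84°, forward 1.1 m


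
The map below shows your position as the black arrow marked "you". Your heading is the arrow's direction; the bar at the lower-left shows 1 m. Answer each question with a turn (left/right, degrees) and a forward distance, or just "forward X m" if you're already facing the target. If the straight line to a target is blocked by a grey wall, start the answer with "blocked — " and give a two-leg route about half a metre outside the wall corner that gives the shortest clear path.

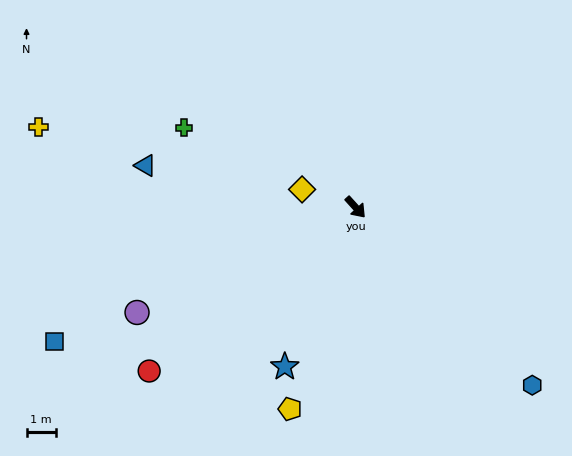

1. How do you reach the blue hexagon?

turn left 3°, forward 8.6 m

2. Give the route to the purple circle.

turn right 106°, forward 8.3 m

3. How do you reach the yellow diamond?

turn right 151°, forward 1.9 m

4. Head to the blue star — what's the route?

turn right 66°, forward 6.0 m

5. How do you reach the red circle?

turn right 94°, forward 9.0 m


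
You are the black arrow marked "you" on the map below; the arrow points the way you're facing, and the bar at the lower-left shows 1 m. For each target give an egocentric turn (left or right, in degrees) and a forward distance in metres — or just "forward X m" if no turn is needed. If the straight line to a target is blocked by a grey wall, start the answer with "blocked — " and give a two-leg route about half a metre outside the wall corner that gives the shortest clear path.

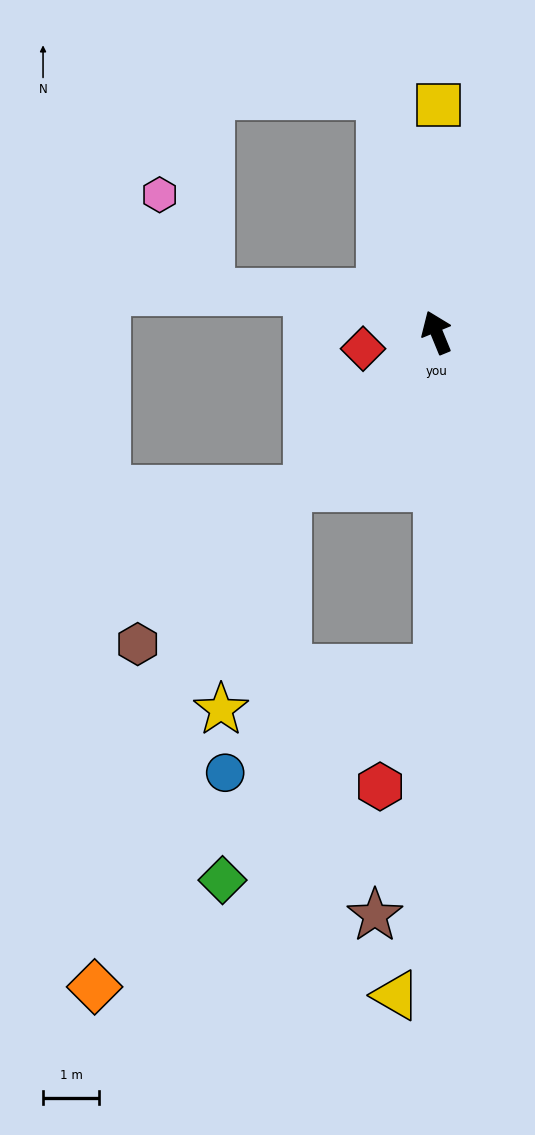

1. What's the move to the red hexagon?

blocked — turn left 158°, forward 6.0 m, then turn right 26°, forward 2.4 m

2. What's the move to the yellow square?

turn right 23°, forward 4.1 m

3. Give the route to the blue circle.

blocked — turn left 158°, forward 6.0 m, then turn right 64°, forward 4.2 m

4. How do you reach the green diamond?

blocked — turn left 158°, forward 6.0 m, then turn right 46°, forward 5.4 m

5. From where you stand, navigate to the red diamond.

turn left 80°, forward 1.3 m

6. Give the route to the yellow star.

blocked — turn left 158°, forward 6.0 m, then turn right 79°, forward 3.9 m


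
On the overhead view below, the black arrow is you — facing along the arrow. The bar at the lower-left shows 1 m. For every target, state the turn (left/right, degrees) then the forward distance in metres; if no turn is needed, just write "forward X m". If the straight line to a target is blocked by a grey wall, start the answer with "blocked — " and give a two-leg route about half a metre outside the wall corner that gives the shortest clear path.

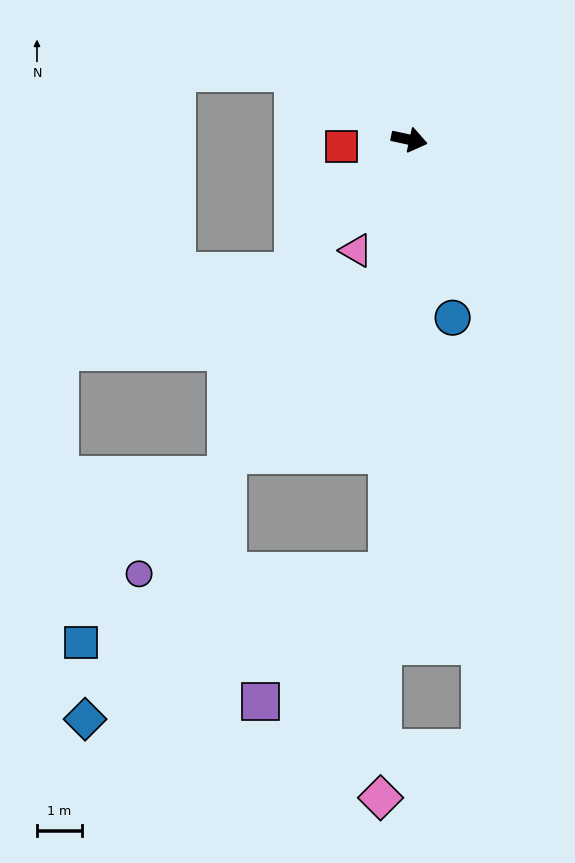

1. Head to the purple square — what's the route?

blocked — turn right 81°, forward 9.6 m, then turn right 41°, forward 4.0 m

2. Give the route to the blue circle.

turn right 64°, forward 4.1 m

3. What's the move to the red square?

turn right 162°, forward 1.5 m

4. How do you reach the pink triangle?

turn right 103°, forward 2.7 m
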